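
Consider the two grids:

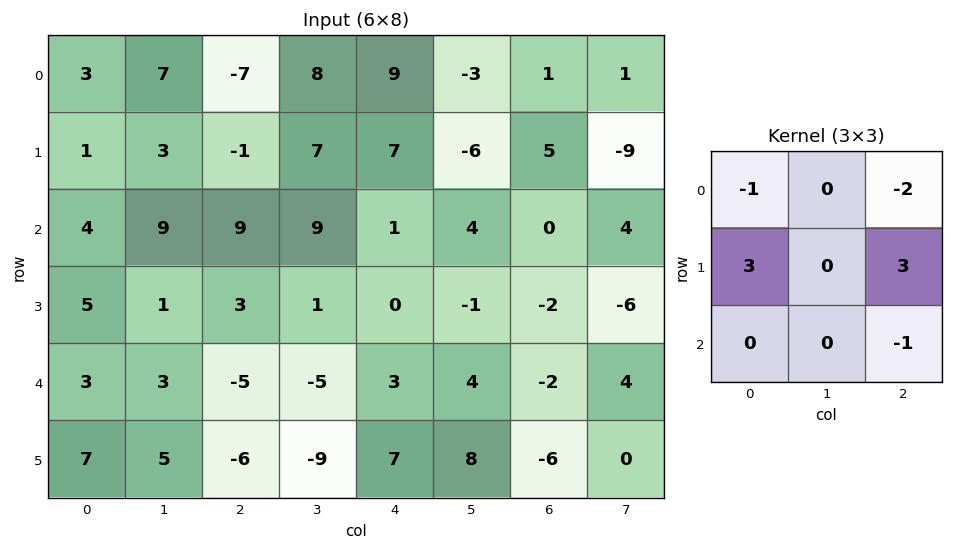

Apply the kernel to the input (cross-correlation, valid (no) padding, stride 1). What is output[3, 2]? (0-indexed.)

The receptive field on the input at this output position is [3 1 0 / -5 -5 3 / -6 -9 7]. Elementwise product with the kernel and sum: 3·-1 + 0·-2 + -5·3 + 3·3 + 7·-1.

-16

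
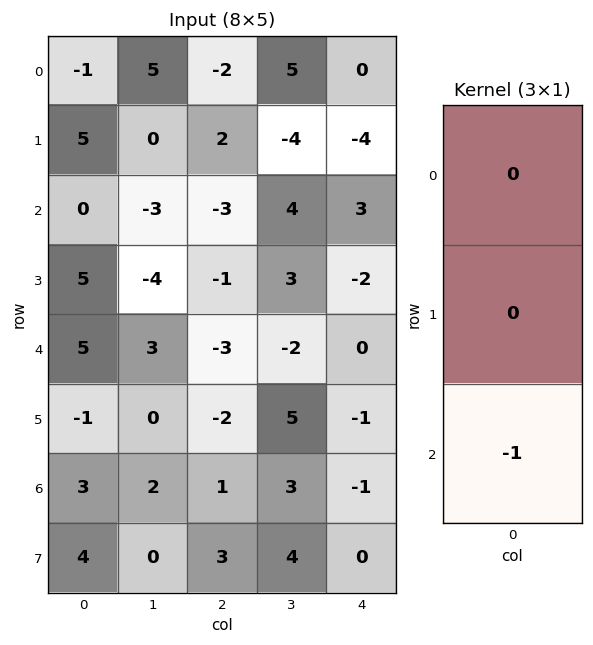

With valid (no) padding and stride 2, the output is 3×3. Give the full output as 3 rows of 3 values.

0 3 -3
-5 3 0
-3 -1 1

Output[0,0]: The receptive field on the input at this output position is [-1 / 5 / 0]. Elementwise product with the kernel and sum: 0·-1.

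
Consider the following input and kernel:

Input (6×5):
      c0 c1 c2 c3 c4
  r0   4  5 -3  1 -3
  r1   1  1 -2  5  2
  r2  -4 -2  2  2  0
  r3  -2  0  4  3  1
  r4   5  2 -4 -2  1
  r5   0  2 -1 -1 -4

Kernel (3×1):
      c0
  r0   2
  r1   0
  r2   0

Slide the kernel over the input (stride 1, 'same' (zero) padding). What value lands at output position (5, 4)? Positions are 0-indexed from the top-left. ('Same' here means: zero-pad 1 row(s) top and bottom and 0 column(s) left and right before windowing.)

2

The receptive field on the zero-padded input at this output position is [1 / -4 / 0]. Elementwise product with the kernel and sum: 1·2.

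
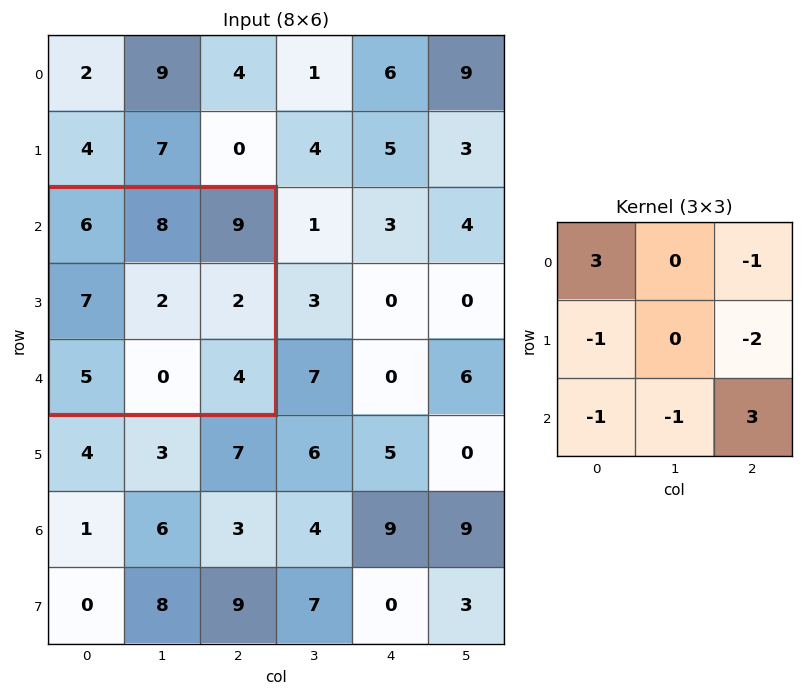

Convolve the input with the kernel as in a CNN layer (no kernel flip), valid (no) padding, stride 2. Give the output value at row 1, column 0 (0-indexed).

The receptive field on the input at this output position is [6 8 9 / 7 2 2 / 5 0 4]. Elementwise product with the kernel and sum: 6·3 + 9·-1 + 7·-1 + 2·-2 + 5·-1 + 0·-1 + 4·3.

5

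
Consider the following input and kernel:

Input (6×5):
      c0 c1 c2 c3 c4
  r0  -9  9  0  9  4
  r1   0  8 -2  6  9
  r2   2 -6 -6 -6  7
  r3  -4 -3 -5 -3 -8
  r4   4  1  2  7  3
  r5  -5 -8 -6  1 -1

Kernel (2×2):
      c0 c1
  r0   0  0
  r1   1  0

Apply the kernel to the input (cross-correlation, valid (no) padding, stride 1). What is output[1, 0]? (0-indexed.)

The receptive field on the input at this output position is [0 8 / 2 -6]. Elementwise product with the kernel and sum: 2·1.

2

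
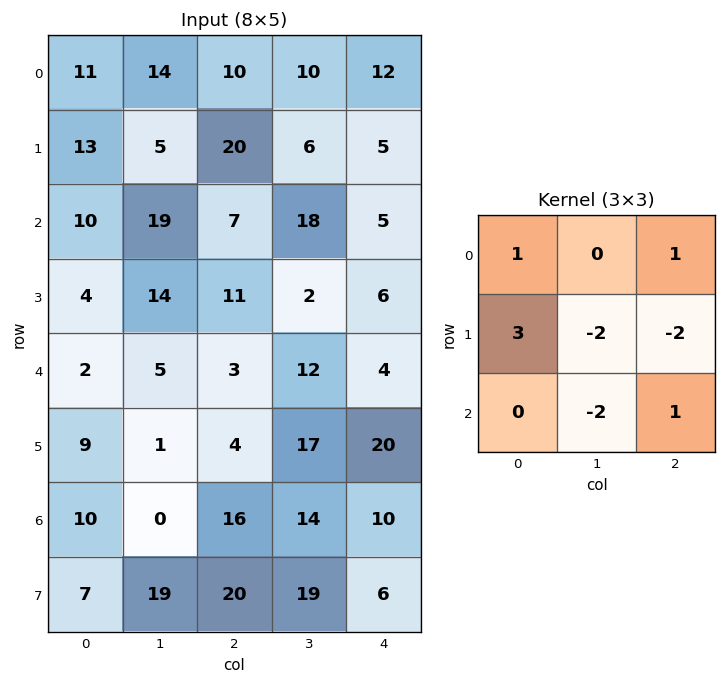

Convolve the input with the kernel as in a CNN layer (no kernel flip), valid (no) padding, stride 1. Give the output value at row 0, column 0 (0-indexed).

The receptive field on the input at this output position is [11 14 10 / 13 5 20 / 10 19 7]. Elementwise product with the kernel and sum: 11·1 + 10·1 + 13·3 + 5·-2 + 20·-2 + 19·-2 + 7·1.

-21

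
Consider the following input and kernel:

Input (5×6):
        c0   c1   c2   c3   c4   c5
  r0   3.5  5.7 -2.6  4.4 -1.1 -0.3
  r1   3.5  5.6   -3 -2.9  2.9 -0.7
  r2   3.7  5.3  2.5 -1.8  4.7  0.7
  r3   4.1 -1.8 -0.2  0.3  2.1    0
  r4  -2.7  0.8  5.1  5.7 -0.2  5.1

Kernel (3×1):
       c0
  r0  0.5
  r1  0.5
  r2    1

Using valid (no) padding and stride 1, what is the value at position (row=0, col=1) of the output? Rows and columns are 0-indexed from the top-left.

10.95

The receptive field on the input at this output position is [5.7 / 5.6 / 5.3]. Elementwise product with the kernel and sum: 5.7·0.5 + 5.6·0.5 + 5.3·1.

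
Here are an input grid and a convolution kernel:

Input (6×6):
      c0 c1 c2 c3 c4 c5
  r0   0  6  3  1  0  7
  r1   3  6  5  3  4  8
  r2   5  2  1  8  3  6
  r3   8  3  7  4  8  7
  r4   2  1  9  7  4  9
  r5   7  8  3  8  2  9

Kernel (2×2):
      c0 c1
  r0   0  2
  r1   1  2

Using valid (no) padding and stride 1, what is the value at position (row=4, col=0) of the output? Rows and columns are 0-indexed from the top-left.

The receptive field on the input at this output position is [2 1 / 7 8]. Elementwise product with the kernel and sum: 1·2 + 7·1 + 8·2.

25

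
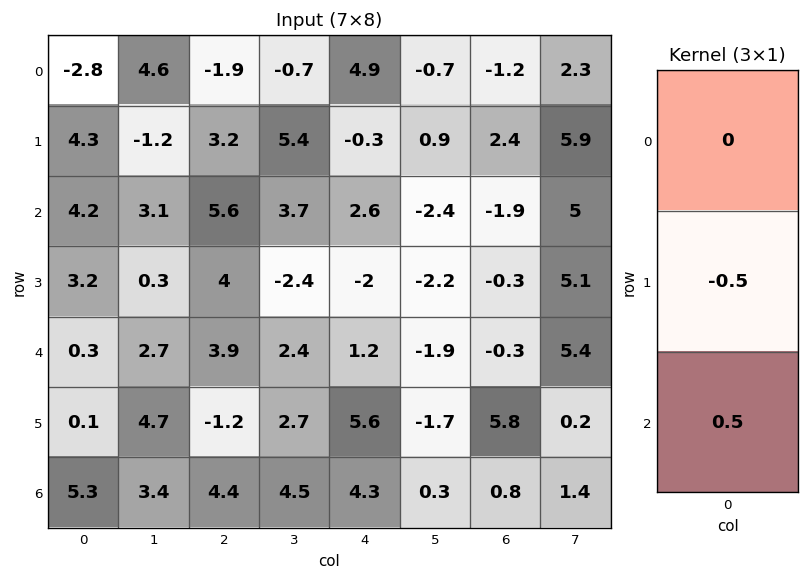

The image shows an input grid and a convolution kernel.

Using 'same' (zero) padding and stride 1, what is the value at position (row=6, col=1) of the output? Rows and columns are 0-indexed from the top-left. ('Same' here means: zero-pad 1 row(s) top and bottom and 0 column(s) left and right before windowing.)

The receptive field on the zero-padded input at this output position is [4.7 / 3.4 / 0]. Elementwise product with the kernel and sum: 3.4·-0.5 + 0·0.5.

-1.7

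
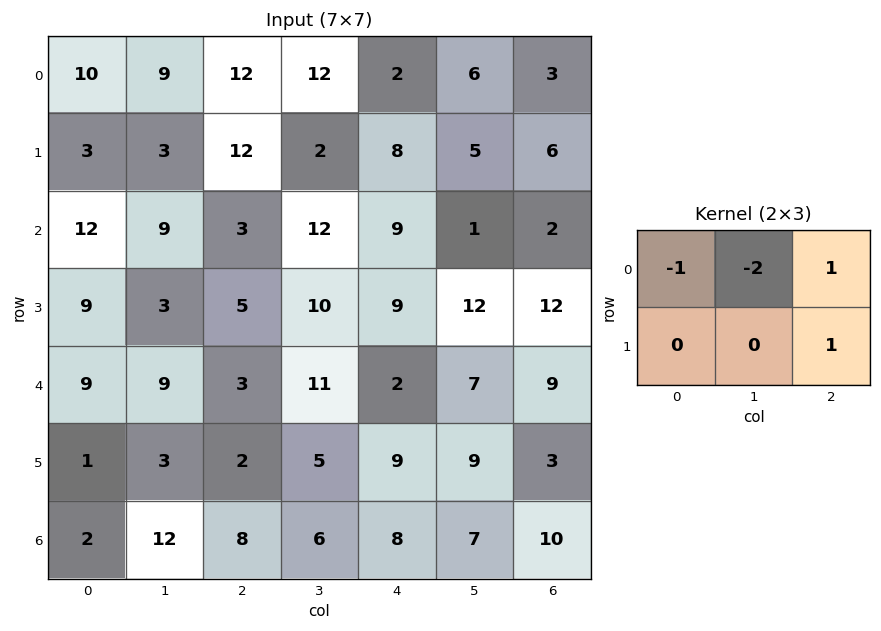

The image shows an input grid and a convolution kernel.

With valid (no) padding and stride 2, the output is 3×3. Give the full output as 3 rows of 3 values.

-4 -26 -5
-22 -9 3
-22 -14 -4

Output[0,0]: The receptive field on the input at this output position is [10 9 12 / 3 3 12]. Elementwise product with the kernel and sum: 10·-1 + 9·-2 + 12·1 + 12·1.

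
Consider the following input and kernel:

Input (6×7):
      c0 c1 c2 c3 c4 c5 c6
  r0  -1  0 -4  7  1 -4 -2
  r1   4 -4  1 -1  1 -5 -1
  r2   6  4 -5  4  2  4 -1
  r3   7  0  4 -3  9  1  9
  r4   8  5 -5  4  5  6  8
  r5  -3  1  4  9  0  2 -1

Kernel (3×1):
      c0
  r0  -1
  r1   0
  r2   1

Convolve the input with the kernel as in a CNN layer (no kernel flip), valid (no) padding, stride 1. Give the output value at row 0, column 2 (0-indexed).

-1

The receptive field on the input at this output position is [-4 / 1 / -5]. Elementwise product with the kernel and sum: -4·-1 + -5·1.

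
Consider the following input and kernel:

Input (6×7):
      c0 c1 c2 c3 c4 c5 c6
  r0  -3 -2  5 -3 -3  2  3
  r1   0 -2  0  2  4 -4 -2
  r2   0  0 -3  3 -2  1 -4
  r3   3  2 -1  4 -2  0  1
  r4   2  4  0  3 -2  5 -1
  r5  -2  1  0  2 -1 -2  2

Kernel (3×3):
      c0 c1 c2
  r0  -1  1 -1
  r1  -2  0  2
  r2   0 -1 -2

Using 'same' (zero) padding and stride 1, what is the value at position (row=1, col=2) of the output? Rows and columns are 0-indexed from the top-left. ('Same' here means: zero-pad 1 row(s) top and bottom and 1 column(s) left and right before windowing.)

The receptive field on the zero-padded input at this output position is [-2 5 -3 / -2 0 2 / 0 -3 3]. Elementwise product with the kernel and sum: -2·-1 + 5·1 + -3·-1 + -2·-2 + 2·2 + -3·-1 + 3·-2.

15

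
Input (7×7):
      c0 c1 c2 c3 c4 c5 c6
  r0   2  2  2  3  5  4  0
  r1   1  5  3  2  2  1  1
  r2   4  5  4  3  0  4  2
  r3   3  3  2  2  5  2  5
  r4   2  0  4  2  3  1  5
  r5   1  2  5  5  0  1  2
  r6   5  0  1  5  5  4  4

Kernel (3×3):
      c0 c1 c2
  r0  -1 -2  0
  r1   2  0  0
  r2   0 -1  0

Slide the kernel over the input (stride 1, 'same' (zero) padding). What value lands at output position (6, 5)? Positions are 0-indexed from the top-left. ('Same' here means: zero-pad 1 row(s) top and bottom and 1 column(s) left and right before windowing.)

8

The receptive field on the zero-padded input at this output position is [0 1 2 / 5 4 4 / 0 0 0]. Elementwise product with the kernel and sum: 0·-1 + 1·-2 + 5·2 + 0·-1.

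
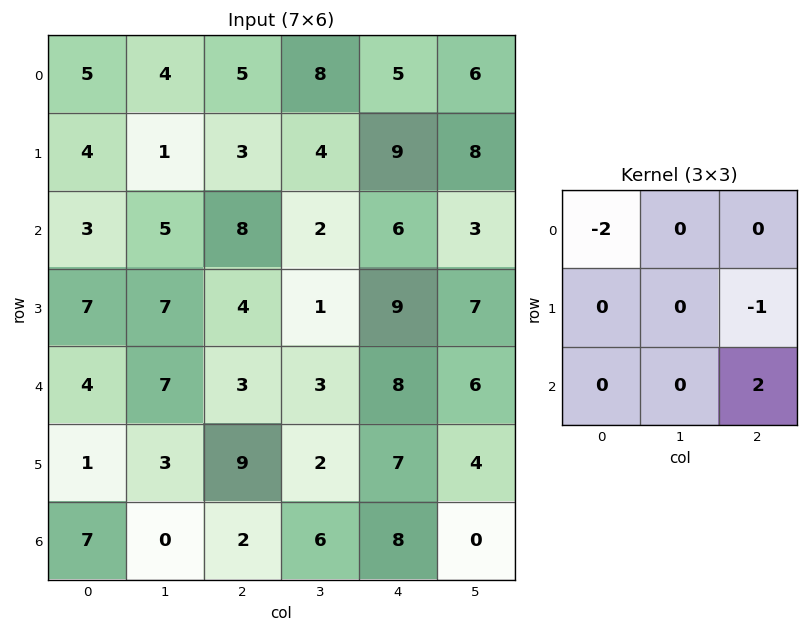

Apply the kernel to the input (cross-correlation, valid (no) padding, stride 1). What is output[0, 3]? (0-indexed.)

-18

The receptive field on the input at this output position is [8 5 6 / 4 9 8 / 2 6 3]. Elementwise product with the kernel and sum: 8·-2 + 8·-1 + 3·2.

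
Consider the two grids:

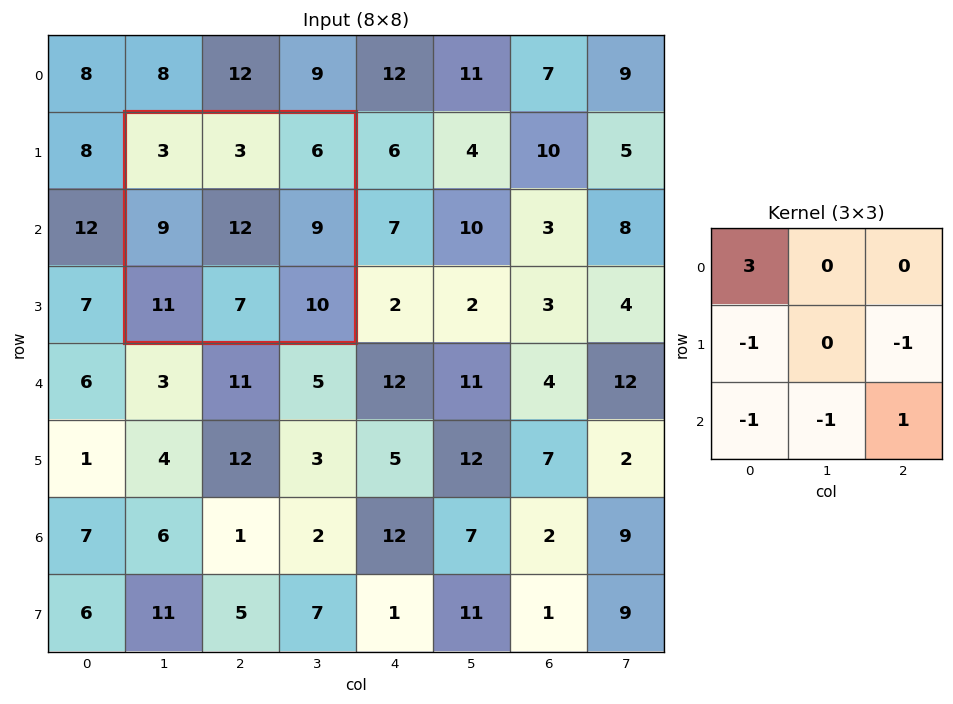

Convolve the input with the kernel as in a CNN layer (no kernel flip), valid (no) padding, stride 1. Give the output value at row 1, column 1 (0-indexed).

-17

The receptive field on the input at this output position is [3 3 6 / 9 12 9 / 11 7 10]. Elementwise product with the kernel and sum: 3·3 + 9·-1 + 9·-1 + 11·-1 + 7·-1 + 10·1.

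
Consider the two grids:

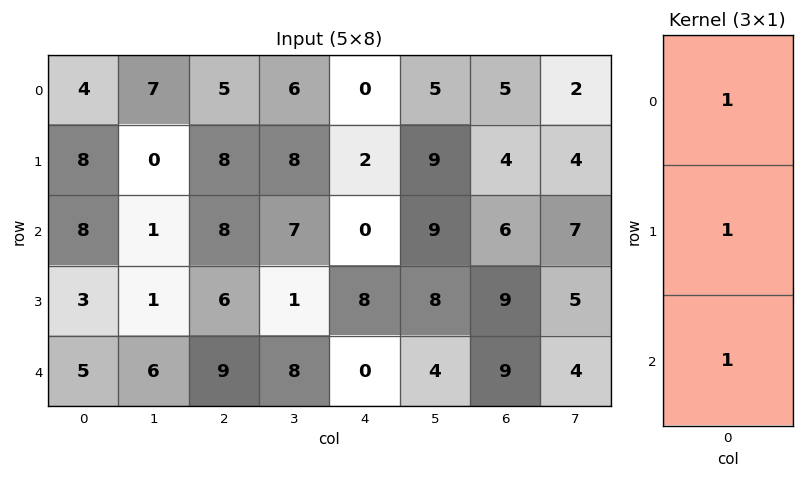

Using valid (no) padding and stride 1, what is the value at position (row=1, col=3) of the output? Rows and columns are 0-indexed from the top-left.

16

The receptive field on the input at this output position is [8 / 7 / 1]. Elementwise product with the kernel and sum: 8·1 + 7·1 + 1·1.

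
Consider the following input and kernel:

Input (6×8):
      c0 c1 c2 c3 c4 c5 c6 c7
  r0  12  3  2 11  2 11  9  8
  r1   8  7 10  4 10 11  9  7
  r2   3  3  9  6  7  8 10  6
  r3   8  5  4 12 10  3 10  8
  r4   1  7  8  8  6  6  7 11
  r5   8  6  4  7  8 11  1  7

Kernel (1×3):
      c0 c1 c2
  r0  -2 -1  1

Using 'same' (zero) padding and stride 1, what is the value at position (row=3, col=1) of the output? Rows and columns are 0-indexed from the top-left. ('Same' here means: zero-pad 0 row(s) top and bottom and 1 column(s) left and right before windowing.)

-17

The receptive field on the zero-padded input at this output position is [8 5 4]. Elementwise product with the kernel and sum: 8·-2 + 5·-1 + 4·1.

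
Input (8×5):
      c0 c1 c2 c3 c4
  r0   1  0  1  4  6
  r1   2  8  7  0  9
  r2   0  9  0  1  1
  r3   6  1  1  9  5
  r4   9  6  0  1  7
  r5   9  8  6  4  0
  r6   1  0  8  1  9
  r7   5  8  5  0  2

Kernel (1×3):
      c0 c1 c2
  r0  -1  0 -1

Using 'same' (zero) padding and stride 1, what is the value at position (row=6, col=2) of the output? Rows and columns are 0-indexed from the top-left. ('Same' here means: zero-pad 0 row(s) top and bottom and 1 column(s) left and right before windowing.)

-1

The receptive field on the zero-padded input at this output position is [0 8 1]. Elementwise product with the kernel and sum: 0·-1 + 1·-1.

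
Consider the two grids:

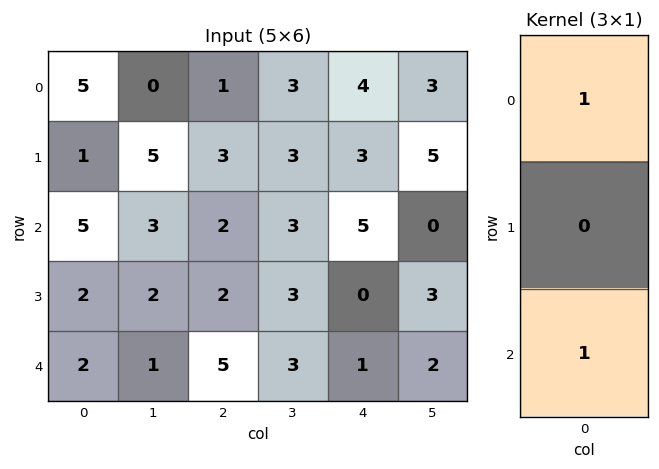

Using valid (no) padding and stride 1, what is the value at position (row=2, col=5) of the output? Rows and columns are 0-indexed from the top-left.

2

The receptive field on the input at this output position is [0 / 3 / 2]. Elementwise product with the kernel and sum: 0·1 + 2·1.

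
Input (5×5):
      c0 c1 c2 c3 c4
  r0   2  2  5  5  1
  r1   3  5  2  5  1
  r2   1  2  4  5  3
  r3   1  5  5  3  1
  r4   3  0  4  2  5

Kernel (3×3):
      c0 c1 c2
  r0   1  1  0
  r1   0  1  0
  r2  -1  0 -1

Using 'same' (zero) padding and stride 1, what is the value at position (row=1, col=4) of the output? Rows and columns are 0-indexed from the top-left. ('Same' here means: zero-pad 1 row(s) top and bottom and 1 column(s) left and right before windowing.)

The receptive field on the zero-padded input at this output position is [5 1 0 / 5 1 0 / 5 3 0]. Elementwise product with the kernel and sum: 5·1 + 1·1 + 1·1 + 5·-1 + 0·-1.

2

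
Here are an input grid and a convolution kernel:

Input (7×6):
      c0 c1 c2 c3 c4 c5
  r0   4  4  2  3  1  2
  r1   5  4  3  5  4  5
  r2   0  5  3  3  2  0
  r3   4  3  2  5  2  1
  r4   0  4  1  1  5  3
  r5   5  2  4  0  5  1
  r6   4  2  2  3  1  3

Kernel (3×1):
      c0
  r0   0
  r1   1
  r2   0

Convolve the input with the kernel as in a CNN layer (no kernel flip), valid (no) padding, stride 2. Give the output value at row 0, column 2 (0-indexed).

4

The receptive field on the input at this output position is [1 / 4 / 2]. Elementwise product with the kernel and sum: 4·1.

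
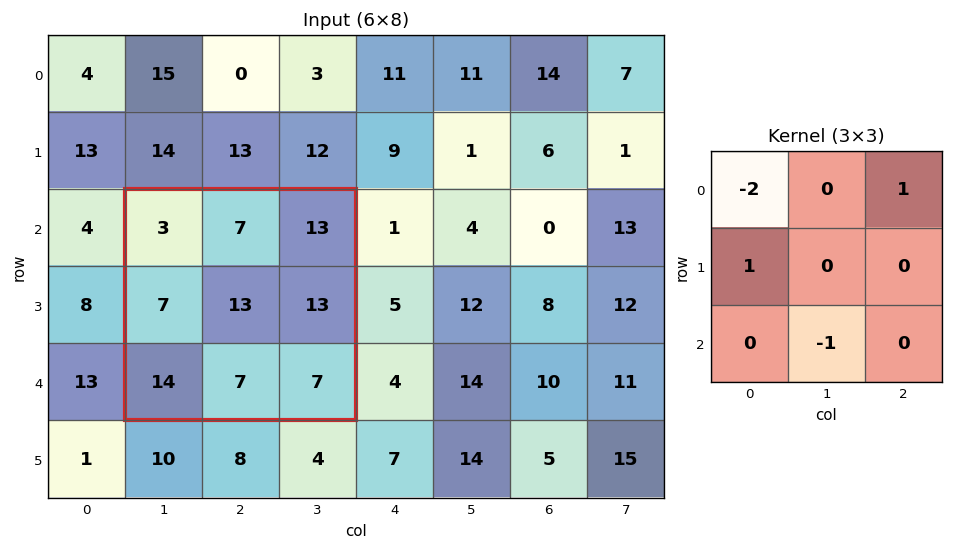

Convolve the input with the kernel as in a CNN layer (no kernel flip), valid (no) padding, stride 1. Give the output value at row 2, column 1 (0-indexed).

7

The receptive field on the input at this output position is [3 7 13 / 7 13 13 / 14 7 7]. Elementwise product with the kernel and sum: 3·-2 + 13·1 + 7·1 + 7·-1.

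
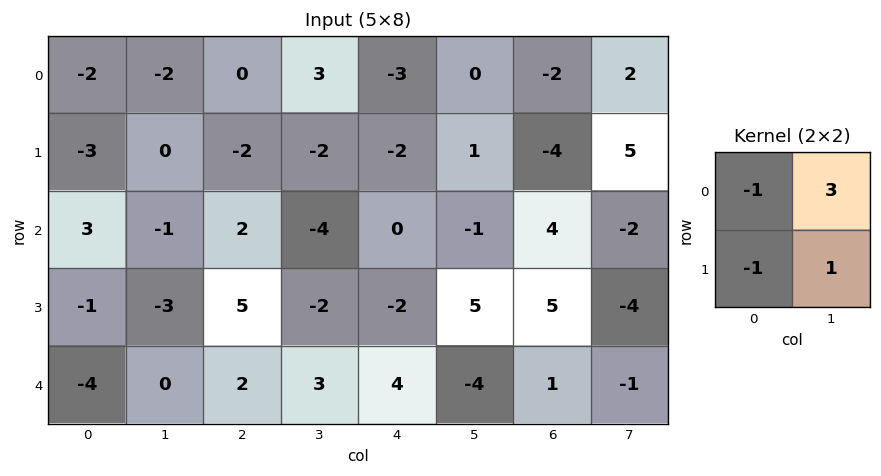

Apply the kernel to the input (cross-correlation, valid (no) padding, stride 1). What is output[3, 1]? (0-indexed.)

20

The receptive field on the input at this output position is [-3 5 / 0 2]. Elementwise product with the kernel and sum: -3·-1 + 5·3 + 0·-1 + 2·1.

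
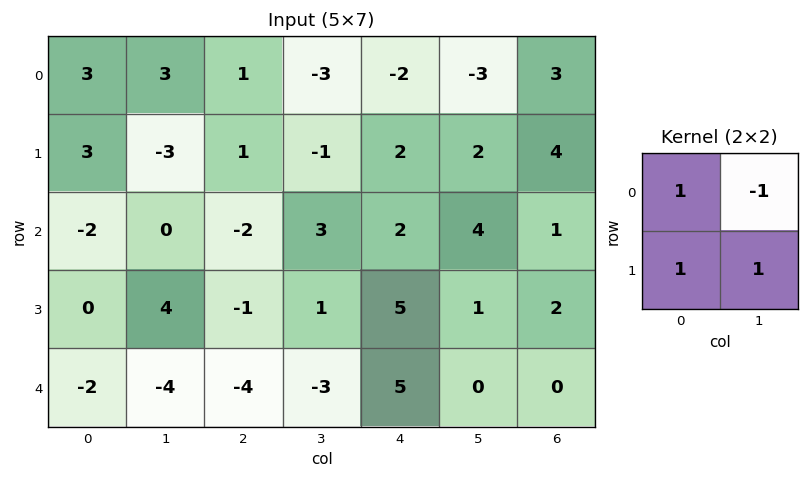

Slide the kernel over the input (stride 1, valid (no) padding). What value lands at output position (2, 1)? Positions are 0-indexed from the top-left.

5

The receptive field on the input at this output position is [0 -2 / 4 -1]. Elementwise product with the kernel and sum: 0·1 + -2·-1 + 4·1 + -1·1.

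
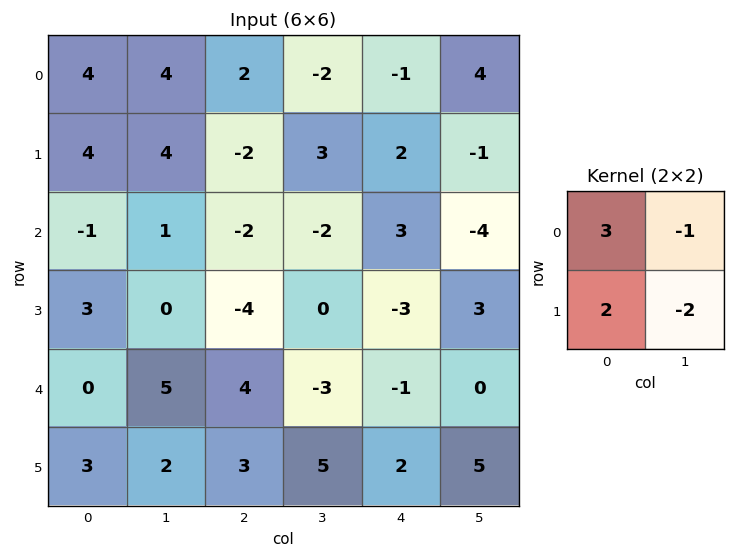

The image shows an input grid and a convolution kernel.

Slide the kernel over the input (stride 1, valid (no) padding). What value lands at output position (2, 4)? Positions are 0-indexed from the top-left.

1

The receptive field on the input at this output position is [3 -4 / -3 3]. Elementwise product with the kernel and sum: 3·3 + -4·-1 + -3·2 + 3·-2.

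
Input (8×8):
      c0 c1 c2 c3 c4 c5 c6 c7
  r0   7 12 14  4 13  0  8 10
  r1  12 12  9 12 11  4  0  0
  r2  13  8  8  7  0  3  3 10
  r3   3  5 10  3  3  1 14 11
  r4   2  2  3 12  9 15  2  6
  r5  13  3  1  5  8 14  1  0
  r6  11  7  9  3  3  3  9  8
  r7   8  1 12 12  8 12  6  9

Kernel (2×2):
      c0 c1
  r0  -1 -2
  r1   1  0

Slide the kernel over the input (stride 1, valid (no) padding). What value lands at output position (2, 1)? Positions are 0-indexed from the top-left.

-19

The receptive field on the input at this output position is [8 8 / 5 10]. Elementwise product with the kernel and sum: 8·-1 + 8·-2 + 5·1.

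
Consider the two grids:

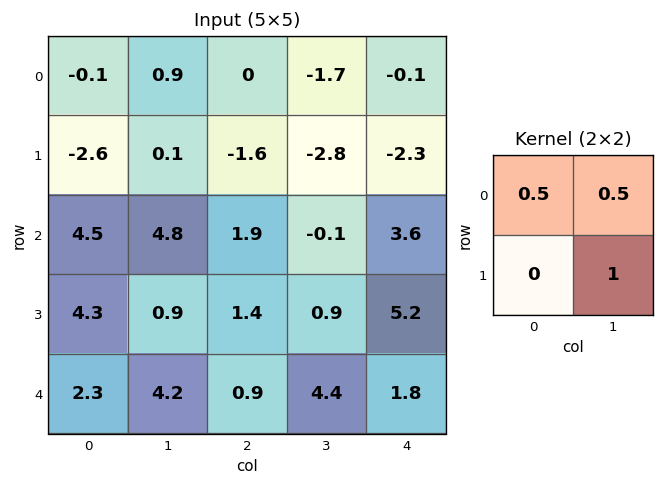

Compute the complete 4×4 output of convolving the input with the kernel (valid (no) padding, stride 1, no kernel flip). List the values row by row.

0.5 -1.15 -3.65 -3.2
3.55 1.15 -2.3 1.05
5.55 4.75 1.8 6.95
6.8 2.05 5.55 4.85

Output[0,0]: The receptive field on the input at this output position is [-0.1 0.9 / -2.6 0.1]. Elementwise product with the kernel and sum: -0.1·0.5 + 0.9·0.5 + 0.1·1.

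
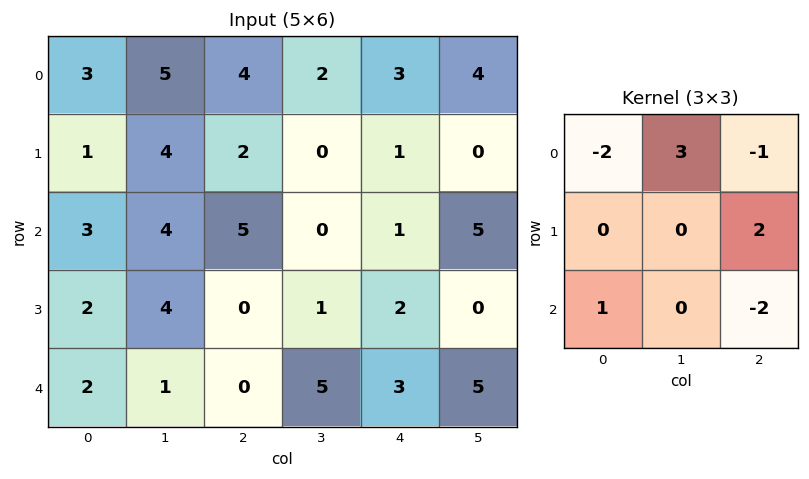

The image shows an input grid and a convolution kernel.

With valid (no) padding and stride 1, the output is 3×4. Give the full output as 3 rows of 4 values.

2 4 0 -9
20 0 -7 14
3 0 -13 -7

Output[0,0]: The receptive field on the input at this output position is [3 5 4 / 1 4 2 / 3 4 5]. Elementwise product with the kernel and sum: 3·-2 + 5·3 + 4·-1 + 2·2 + 3·1 + 5·-2.
Output[0,1]: The receptive field on the input at this output position is [5 4 2 / 4 2 0 / 4 5 0]. Elementwise product with the kernel and sum: 5·-2 + 4·3 + 2·-1 + 0·2 + 4·1 + 0·-2.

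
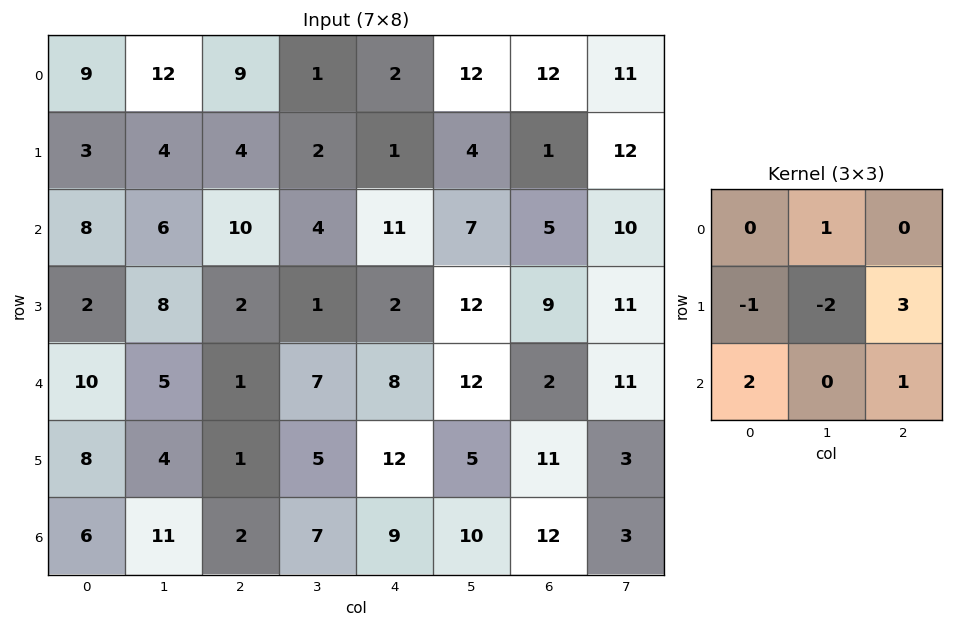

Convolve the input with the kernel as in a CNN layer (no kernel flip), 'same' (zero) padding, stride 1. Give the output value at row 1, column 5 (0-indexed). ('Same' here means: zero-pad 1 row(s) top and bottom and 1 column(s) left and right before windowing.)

33

The receptive field on the zero-padded input at this output position is [2 12 12 / 1 4 1 / 11 7 5]. Elementwise product with the kernel and sum: 12·1 + 1·-1 + 4·-2 + 1·3 + 11·2 + 5·1.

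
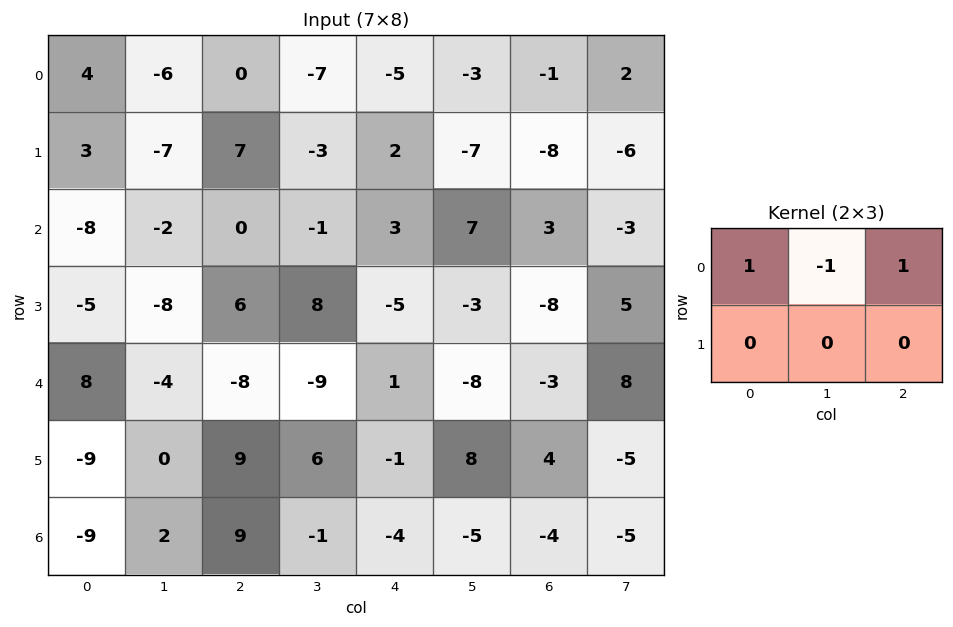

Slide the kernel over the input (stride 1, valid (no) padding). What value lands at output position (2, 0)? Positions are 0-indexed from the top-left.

-6

The receptive field on the input at this output position is [-8 -2 0 / -5 -8 6]. Elementwise product with the kernel and sum: -8·1 + -2·-1 + 0·1.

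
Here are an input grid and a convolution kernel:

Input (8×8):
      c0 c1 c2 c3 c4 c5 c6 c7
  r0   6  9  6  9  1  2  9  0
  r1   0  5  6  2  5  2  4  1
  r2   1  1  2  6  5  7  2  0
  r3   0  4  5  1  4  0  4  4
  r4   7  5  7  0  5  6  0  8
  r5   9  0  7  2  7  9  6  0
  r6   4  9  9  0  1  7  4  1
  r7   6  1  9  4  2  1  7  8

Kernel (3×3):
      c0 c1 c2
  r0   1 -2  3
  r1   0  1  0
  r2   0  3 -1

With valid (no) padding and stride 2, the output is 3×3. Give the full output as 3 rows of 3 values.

12 6 45
17 1 15
36 23 19

Output[0,0]: The receptive field on the input at this output position is [6 9 6 / 0 5 6 / 1 1 2]. Elementwise product with the kernel and sum: 6·1 + 9·-2 + 6·3 + 5·1 + 1·3 + 2·-1.
Output[0,1]: The receptive field on the input at this output position is [6 9 1 / 6 2 5 / 2 6 5]. Elementwise product with the kernel and sum: 6·1 + 9·-2 + 1·3 + 2·1 + 6·3 + 5·-1.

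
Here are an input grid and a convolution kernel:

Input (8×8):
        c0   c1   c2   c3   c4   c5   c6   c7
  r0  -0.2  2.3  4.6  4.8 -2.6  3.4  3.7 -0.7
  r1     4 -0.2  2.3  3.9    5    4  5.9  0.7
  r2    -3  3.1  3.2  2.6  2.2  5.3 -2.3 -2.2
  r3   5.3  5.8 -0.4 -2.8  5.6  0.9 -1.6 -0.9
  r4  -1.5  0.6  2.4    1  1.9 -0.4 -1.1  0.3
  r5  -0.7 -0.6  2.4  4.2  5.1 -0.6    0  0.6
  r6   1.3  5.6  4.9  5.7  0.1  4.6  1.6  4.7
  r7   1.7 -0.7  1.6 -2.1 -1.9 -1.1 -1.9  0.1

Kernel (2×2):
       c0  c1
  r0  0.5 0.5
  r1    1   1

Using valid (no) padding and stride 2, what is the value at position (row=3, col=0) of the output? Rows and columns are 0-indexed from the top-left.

The receptive field on the input at this output position is [1.3 5.6 / 1.7 -0.7]. Elementwise product with the kernel and sum: 1.3·0.5 + 5.6·0.5 + 1.7·1 + -0.7·1.

4.45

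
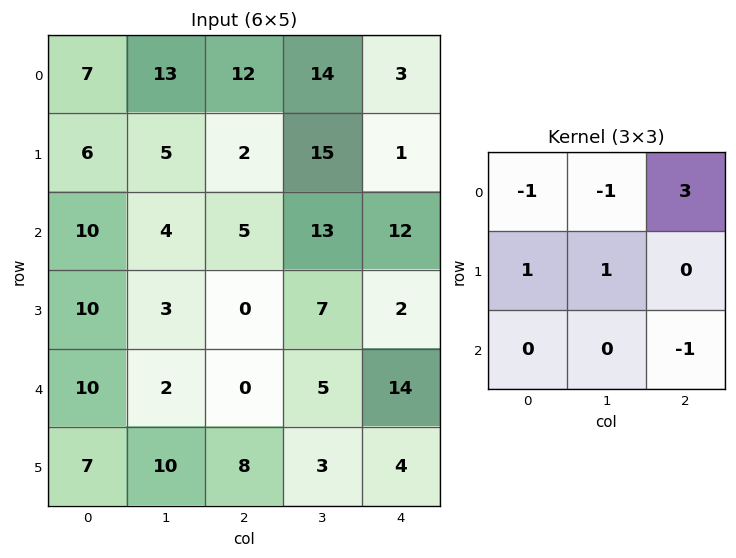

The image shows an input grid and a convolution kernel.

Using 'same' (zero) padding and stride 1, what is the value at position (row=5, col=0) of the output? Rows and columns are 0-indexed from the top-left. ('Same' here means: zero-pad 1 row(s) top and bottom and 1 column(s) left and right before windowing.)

The receptive field on the zero-padded input at this output position is [0 10 2 / 0 7 10 / 0 0 0]. Elementwise product with the kernel and sum: 0·-1 + 10·-1 + 2·3 + 0·1 + 7·1 + 0·-1.

3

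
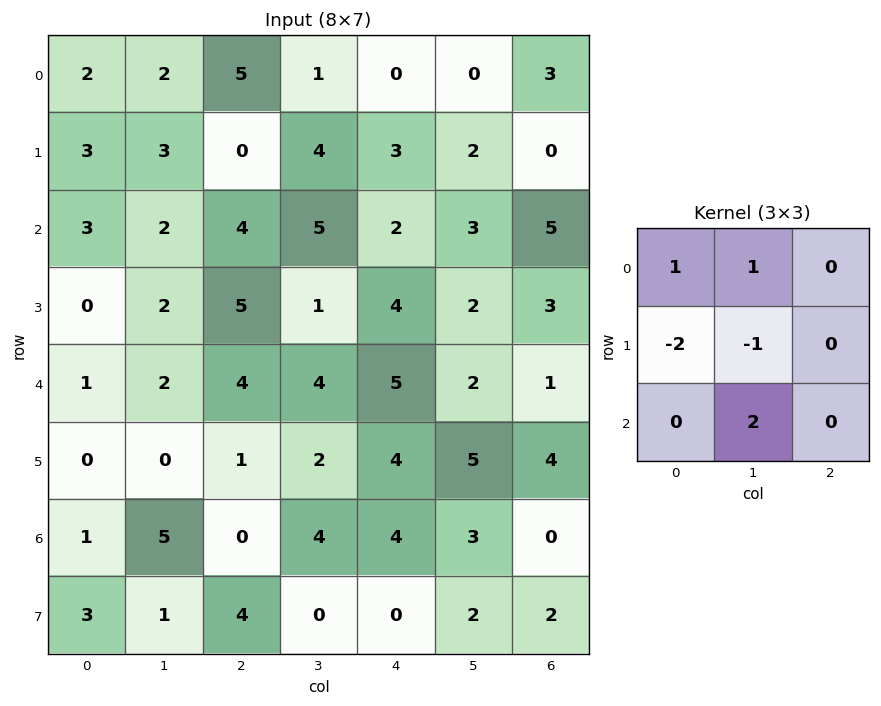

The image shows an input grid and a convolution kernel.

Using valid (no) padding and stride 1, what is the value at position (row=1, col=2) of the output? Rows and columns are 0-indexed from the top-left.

-7

The receptive field on the input at this output position is [0 4 3 / 4 5 2 / 5 1 4]. Elementwise product with the kernel and sum: 0·1 + 4·1 + 4·-2 + 5·-1 + 1·2.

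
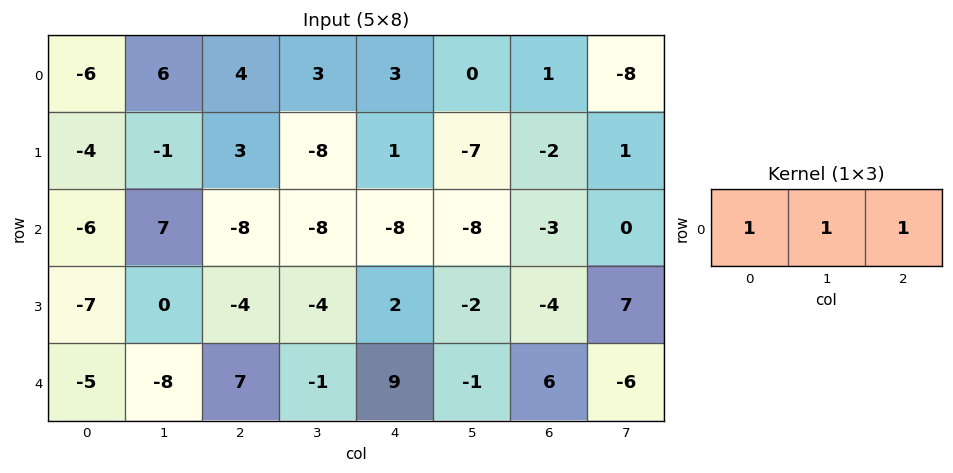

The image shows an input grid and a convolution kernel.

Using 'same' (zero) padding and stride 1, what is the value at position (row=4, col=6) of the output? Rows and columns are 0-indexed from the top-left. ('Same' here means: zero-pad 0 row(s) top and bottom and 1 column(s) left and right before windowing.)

-1

The receptive field on the zero-padded input at this output position is [-1 6 -6]. Elementwise product with the kernel and sum: -1·1 + 6·1 + -6·1.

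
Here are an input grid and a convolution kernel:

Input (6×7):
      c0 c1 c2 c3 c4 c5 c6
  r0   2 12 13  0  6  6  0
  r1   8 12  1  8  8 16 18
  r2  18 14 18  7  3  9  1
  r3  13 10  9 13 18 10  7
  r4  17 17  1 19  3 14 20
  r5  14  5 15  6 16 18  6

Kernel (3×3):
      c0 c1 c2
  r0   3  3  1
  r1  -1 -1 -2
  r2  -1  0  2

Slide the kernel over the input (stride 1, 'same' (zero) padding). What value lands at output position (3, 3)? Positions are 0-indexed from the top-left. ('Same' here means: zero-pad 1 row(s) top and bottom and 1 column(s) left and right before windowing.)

25

The receptive field on the zero-padded input at this output position is [18 7 3 / 9 13 18 / 1 19 3]. Elementwise product with the kernel and sum: 18·3 + 7·3 + 3·1 + 9·-1 + 13·-1 + 18·-2 + 1·-1 + 3·2.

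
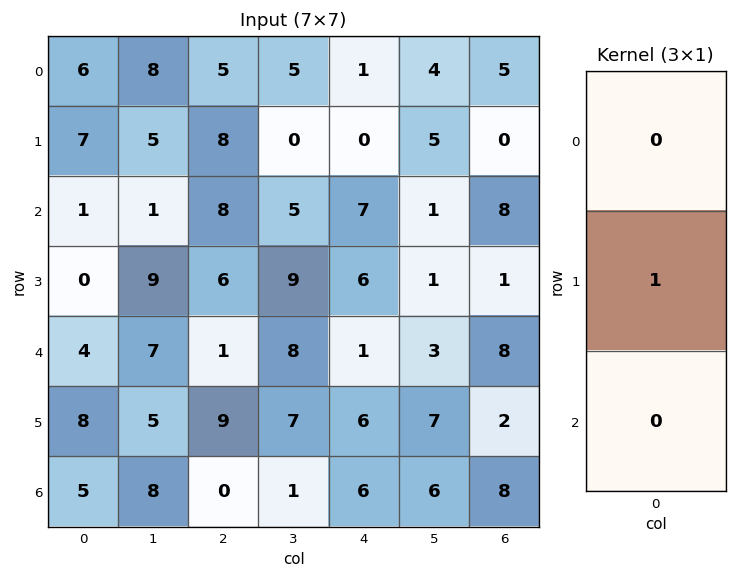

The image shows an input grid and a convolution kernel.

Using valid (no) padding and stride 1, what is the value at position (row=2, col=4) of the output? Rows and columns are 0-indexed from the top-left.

6

The receptive field on the input at this output position is [7 / 6 / 1]. Elementwise product with the kernel and sum: 6·1.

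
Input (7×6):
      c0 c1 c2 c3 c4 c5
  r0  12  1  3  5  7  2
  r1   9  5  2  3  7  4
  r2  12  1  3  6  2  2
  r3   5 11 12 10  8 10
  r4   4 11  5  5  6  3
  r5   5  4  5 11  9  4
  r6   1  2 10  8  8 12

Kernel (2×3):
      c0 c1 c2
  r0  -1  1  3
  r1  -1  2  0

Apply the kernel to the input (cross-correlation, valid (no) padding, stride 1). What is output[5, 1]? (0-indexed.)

52

The receptive field on the input at this output position is [4 5 11 / 2 10 8]. Elementwise product with the kernel and sum: 4·-1 + 5·1 + 11·3 + 2·-1 + 10·2.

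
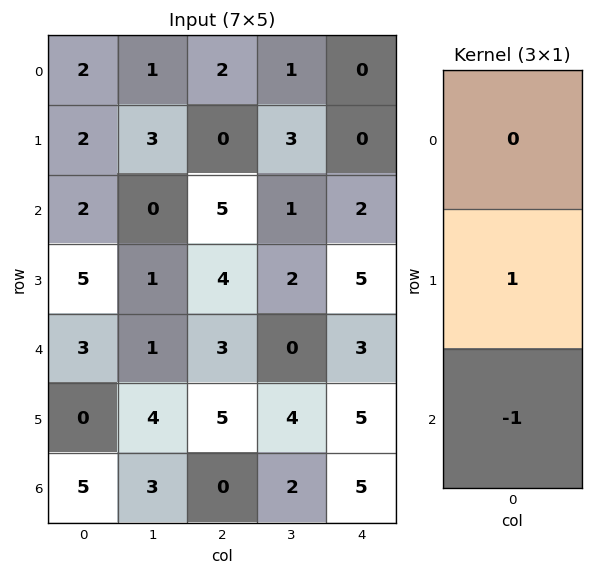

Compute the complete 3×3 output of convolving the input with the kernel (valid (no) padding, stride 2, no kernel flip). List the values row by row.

0 -5 -2
2 1 2
-5 5 0

Output[0,0]: The receptive field on the input at this output position is [2 / 2 / 2]. Elementwise product with the kernel and sum: 2·1 + 2·-1.
Output[0,1]: The receptive field on the input at this output position is [2 / 0 / 5]. Elementwise product with the kernel and sum: 0·1 + 5·-1.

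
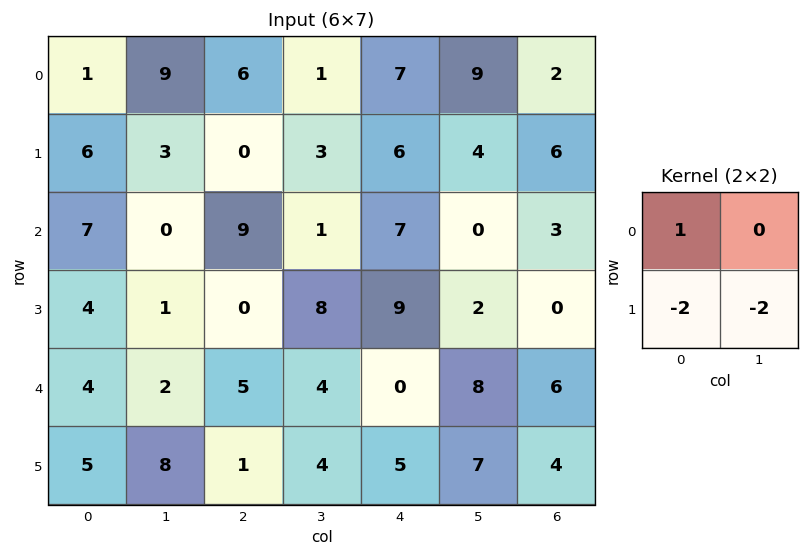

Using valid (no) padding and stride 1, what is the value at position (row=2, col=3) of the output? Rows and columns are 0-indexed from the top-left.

The receptive field on the input at this output position is [1 7 / 8 9]. Elementwise product with the kernel and sum: 1·1 + 8·-2 + 9·-2.

-33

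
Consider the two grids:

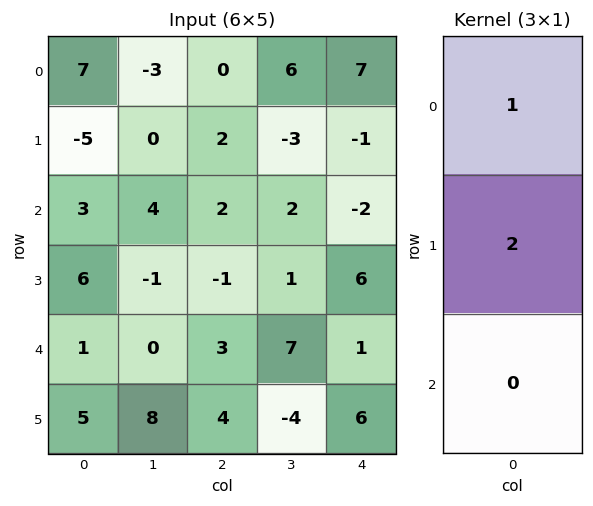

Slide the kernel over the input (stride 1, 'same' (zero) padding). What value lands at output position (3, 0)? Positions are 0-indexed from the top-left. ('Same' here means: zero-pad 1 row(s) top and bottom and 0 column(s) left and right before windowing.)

15

The receptive field on the zero-padded input at this output position is [3 / 6 / 1]. Elementwise product with the kernel and sum: 3·1 + 6·2.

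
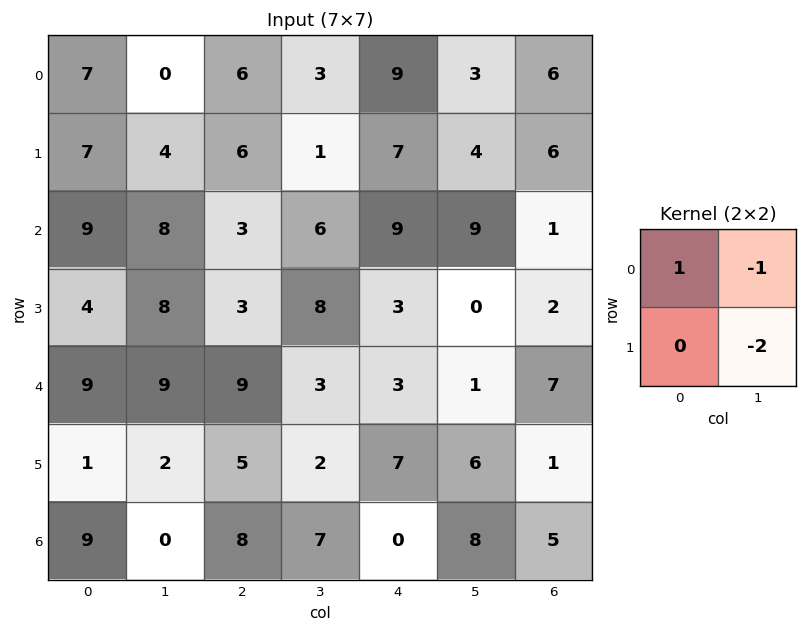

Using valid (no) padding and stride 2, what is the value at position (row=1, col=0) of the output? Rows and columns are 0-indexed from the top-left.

-15

The receptive field on the input at this output position is [9 8 / 4 8]. Elementwise product with the kernel and sum: 9·1 + 8·-1 + 8·-2.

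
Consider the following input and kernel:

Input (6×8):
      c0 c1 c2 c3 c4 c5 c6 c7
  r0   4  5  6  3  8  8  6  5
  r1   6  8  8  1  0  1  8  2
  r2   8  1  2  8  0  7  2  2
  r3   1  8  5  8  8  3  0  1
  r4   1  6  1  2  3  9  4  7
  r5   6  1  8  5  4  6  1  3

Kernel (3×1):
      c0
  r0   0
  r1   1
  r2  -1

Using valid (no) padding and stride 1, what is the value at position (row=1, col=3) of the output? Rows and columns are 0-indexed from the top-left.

0

The receptive field on the input at this output position is [1 / 8 / 8]. Elementwise product with the kernel and sum: 8·1 + 8·-1.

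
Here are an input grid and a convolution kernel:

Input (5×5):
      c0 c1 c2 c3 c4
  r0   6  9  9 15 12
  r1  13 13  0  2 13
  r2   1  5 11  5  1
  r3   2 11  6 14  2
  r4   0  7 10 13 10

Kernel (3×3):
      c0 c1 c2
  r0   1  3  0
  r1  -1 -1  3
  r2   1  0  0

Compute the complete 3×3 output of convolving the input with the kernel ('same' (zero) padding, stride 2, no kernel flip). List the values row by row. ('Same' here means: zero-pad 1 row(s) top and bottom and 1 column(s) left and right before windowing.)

Output[0,0]: The receptive field on the zero-padded input at this output position is [0 0 0 / 0 6 9 / 0 13 13]. Elementwise product with the kernel and sum: 0·1 + 0·3 + 0·-1 + 6·-1 + 9·3 + 0·1.

21 40 -25
53 23 49
27 51 -3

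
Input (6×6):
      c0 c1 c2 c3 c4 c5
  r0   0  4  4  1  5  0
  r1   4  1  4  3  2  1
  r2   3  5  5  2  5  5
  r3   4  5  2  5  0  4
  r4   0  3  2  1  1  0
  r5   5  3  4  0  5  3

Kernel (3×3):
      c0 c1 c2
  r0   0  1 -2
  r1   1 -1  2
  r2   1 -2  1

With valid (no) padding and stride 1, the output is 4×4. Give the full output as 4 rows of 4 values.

5 2 2 5
-3 8 4 16
-6 14 -10 7
5 -10 17 -15

Output[0,0]: The receptive field on the input at this output position is [0 4 4 / 4 1 4 / 3 5 5]. Elementwise product with the kernel and sum: 4·1 + 4·-2 + 4·1 + 1·-1 + 4·2 + 3·1 + 5·-2 + 5·1.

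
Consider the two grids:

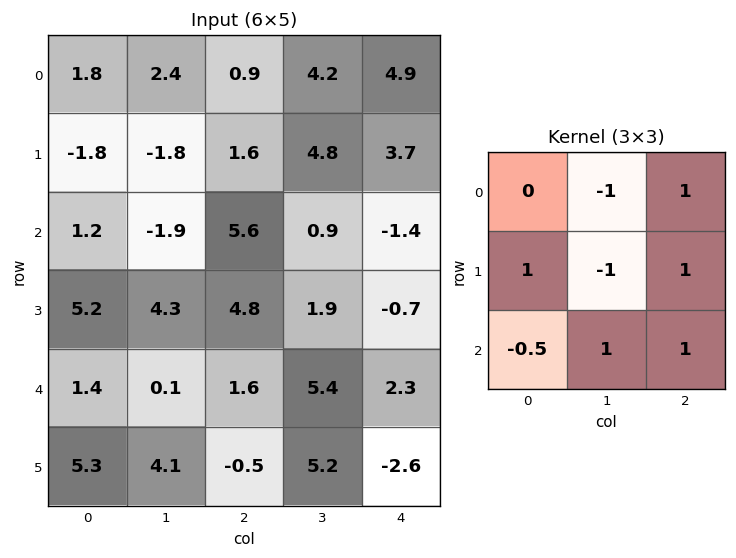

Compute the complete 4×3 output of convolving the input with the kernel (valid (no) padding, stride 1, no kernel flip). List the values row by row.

3.2 12.15 -2.1
18.6 1.15 1
14.2 3.65 6.8
4.35 3.65 -1.25

Output[0,0]: The receptive field on the input at this output position is [1.8 2.4 0.9 / -1.8 -1.8 1.6 / 1.2 -1.9 5.6]. Elementwise product with the kernel and sum: 2.4·-1 + 0.9·1 + -1.8·1 + -1.8·-1 + 1.6·1 + 1.2·-0.5 + -1.9·1 + 5.6·1.
Output[0,1]: The receptive field on the input at this output position is [2.4 0.9 4.2 / -1.8 1.6 4.8 / -1.9 5.6 0.9]. Elementwise product with the kernel and sum: 0.9·-1 + 4.2·1 + -1.8·1 + 1.6·-1 + 4.8·1 + -1.9·-0.5 + 5.6·1 + 0.9·1.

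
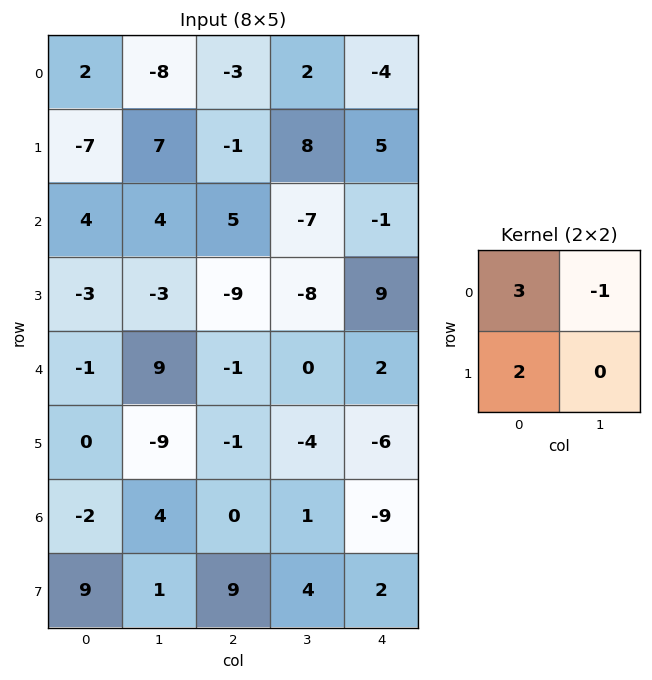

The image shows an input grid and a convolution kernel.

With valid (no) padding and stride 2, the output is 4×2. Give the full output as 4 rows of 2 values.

Output[0,0]: The receptive field on the input at this output position is [2 -8 / -7 7]. Elementwise product with the kernel and sum: 2·3 + -8·-1 + -7·2.

0 -13
2 4
-12 -5
8 17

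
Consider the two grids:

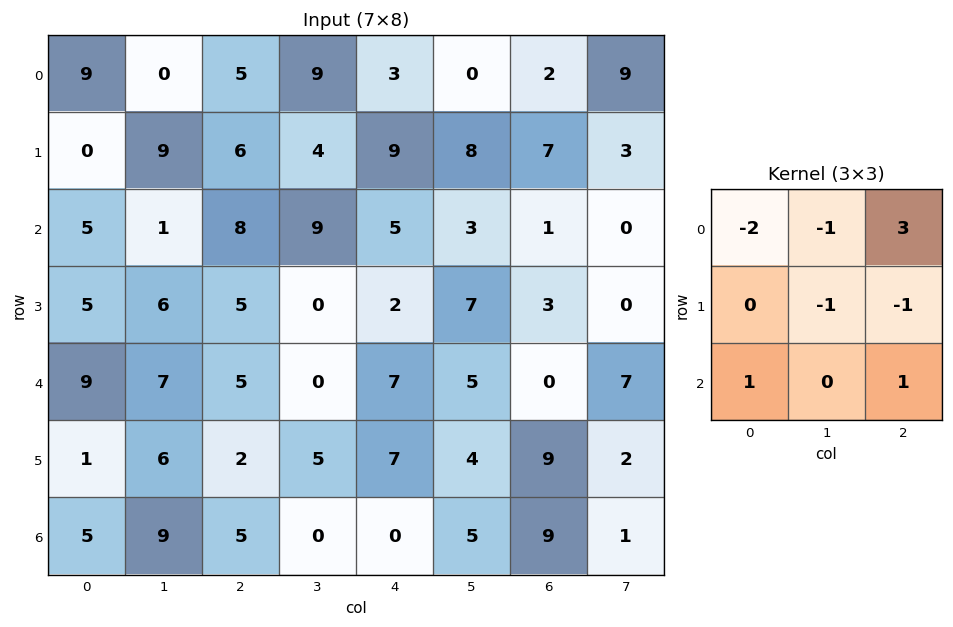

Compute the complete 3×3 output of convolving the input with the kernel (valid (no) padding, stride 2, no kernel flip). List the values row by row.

-5 -10 -9
16 0 -13
-8 4 -23

Output[0,0]: The receptive field on the input at this output position is [9 0 5 / 0 9 6 / 5 1 8]. Elementwise product with the kernel and sum: 9·-2 + 0·-1 + 5·3 + 9·-1 + 6·-1 + 5·1 + 8·1.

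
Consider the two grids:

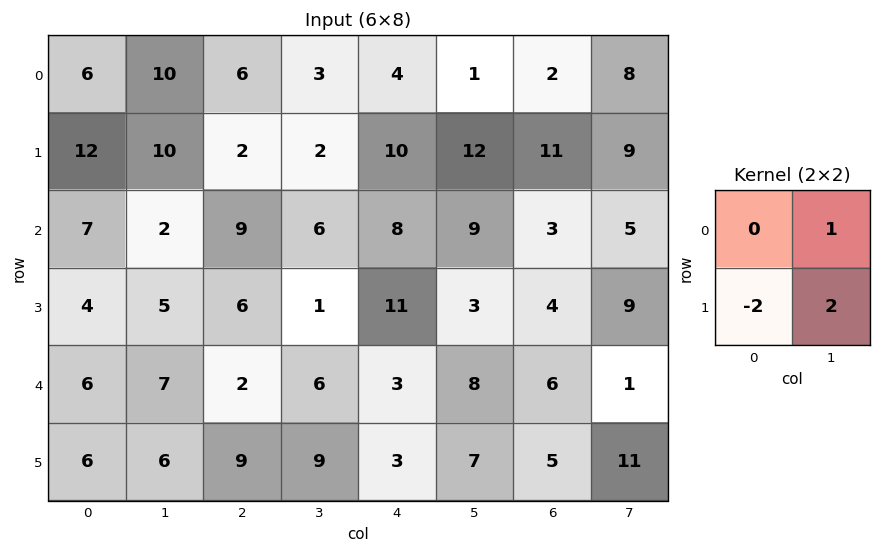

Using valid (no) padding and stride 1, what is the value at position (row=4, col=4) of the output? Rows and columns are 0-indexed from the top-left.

The receptive field on the input at this output position is [3 8 / 3 7]. Elementwise product with the kernel and sum: 8·1 + 3·-2 + 7·2.

16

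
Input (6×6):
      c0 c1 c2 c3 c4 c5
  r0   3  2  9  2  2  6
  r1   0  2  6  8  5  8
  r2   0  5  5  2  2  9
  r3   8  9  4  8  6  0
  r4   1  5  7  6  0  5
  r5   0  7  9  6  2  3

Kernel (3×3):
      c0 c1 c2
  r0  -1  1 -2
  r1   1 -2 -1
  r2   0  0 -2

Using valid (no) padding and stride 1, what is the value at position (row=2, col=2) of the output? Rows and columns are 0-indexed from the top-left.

-25

The receptive field on the input at this output position is [5 2 2 / 4 8 6 / 7 6 0]. Elementwise product with the kernel and sum: 5·-1 + 2·1 + 2·-2 + 4·1 + 8·-2 + 6·-1 + 0·-2.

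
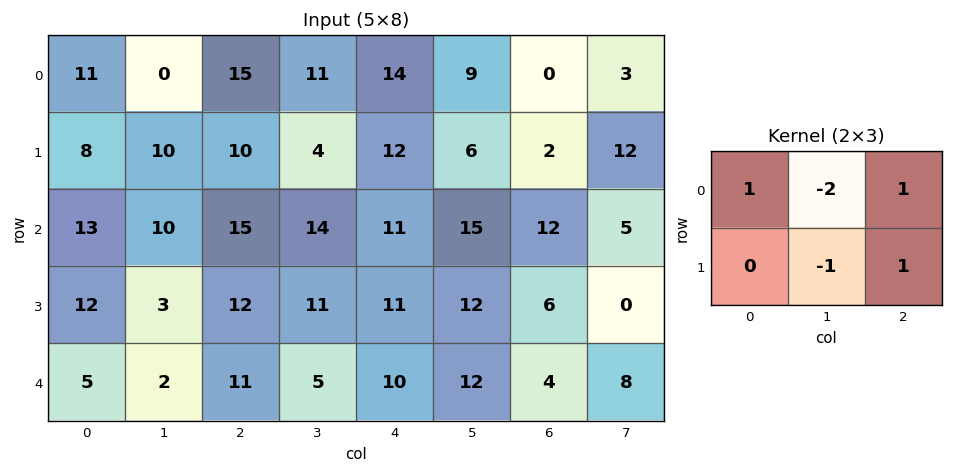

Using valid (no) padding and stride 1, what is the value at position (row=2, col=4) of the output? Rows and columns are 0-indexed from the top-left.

-13

The receptive field on the input at this output position is [11 15 12 / 11 12 6]. Elementwise product with the kernel and sum: 11·1 + 15·-2 + 12·1 + 12·-1 + 6·1.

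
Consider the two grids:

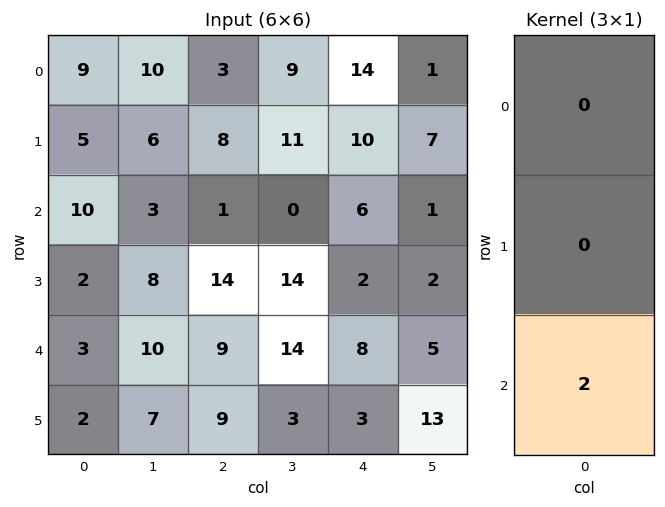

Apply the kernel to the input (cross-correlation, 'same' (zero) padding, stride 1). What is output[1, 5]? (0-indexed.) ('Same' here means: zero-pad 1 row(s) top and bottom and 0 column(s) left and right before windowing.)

2

The receptive field on the zero-padded input at this output position is [1 / 7 / 1]. Elementwise product with the kernel and sum: 1·2.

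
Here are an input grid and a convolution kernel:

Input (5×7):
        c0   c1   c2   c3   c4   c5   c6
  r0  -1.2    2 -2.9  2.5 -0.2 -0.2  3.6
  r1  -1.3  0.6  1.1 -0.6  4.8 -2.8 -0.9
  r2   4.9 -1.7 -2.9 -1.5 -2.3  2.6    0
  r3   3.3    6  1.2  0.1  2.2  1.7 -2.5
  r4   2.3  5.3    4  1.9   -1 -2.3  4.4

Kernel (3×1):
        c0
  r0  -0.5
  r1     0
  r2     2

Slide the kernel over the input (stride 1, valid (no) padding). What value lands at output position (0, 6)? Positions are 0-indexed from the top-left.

The receptive field on the input at this output position is [3.6 / -0.9 / 0]. Elementwise product with the kernel and sum: 3.6·-0.5 + 0·2.

-1.8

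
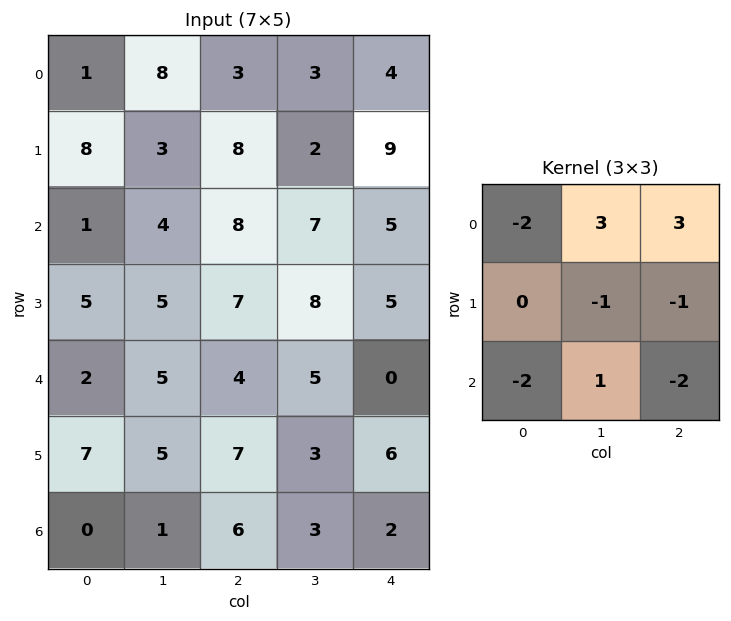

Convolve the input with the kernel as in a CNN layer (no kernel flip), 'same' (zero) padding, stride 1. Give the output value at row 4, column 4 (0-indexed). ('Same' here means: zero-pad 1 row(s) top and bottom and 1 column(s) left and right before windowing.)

-1

The receptive field on the zero-padded input at this output position is [8 5 0 / 5 0 0 / 3 6 0]. Elementwise product with the kernel and sum: 8·-2 + 5·3 + 0·3 + 0·-1 + 0·-1 + 3·-2 + 6·1 + 0·-2.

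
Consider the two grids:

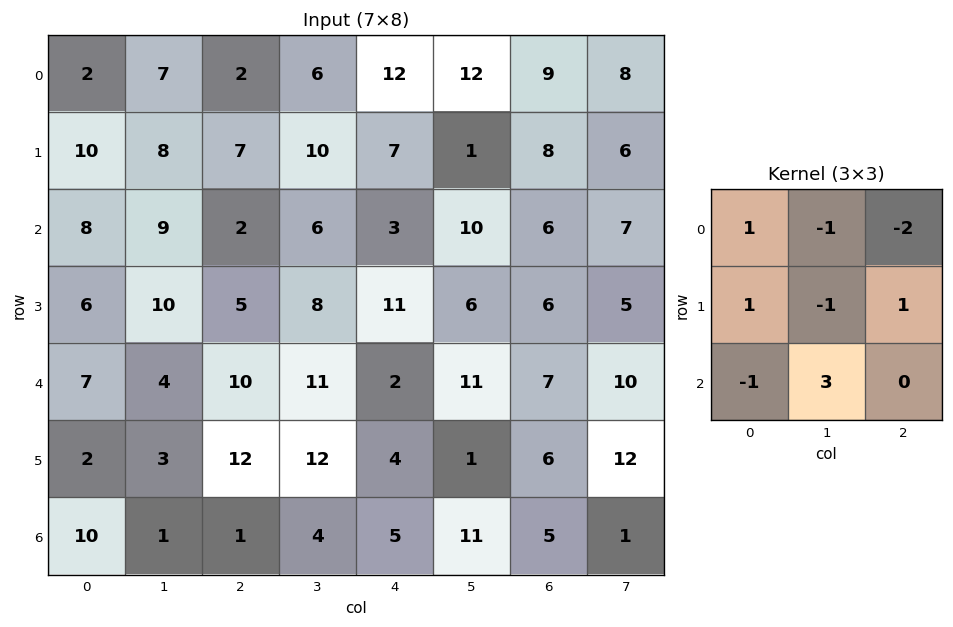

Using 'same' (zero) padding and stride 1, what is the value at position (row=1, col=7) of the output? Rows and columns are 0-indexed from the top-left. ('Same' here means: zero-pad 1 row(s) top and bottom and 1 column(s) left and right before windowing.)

18

The receptive field on the zero-padded input at this output position is [9 8 0 / 8 6 0 / 6 7 0]. Elementwise product with the kernel and sum: 9·1 + 8·-1 + 0·-2 + 8·1 + 6·-1 + 0·1 + 6·-1 + 7·3.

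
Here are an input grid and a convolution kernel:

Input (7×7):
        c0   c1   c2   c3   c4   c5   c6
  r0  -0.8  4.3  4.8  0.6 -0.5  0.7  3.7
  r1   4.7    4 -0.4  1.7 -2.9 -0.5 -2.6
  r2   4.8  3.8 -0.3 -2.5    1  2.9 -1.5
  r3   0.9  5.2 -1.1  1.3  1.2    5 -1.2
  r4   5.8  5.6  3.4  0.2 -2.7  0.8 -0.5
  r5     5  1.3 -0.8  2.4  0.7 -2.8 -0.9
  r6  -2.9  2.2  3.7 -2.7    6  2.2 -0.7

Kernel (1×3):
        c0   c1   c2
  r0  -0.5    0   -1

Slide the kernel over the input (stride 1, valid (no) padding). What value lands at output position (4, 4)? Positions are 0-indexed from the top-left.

1.85

The receptive field on the input at this output position is [-2.7 0.8 -0.5]. Elementwise product with the kernel and sum: -2.7·-0.5 + -0.5·-1.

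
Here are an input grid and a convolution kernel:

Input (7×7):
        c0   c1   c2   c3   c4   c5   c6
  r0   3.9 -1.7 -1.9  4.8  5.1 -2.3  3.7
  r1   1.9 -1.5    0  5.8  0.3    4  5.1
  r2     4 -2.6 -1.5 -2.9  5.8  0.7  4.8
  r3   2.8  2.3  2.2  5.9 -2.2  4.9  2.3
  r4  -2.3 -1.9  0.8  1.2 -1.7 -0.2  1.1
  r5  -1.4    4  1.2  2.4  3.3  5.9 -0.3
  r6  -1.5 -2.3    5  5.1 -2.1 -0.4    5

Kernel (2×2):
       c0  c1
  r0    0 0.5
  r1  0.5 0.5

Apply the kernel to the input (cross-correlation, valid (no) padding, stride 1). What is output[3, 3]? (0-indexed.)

-1.35

The receptive field on the input at this output position is [5.9 -2.2 / 1.2 -1.7]. Elementwise product with the kernel and sum: -2.2·0.5 + 1.2·0.5 + -1.7·0.5.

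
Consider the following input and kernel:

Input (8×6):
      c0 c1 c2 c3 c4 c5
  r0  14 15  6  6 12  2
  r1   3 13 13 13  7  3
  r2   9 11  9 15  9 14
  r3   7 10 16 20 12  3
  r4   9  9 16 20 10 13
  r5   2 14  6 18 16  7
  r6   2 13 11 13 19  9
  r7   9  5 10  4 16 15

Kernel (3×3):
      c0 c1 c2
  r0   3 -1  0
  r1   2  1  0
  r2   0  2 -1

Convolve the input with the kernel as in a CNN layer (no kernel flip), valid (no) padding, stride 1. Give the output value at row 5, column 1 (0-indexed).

89

The receptive field on the input at this output position is [14 6 18 / 13 11 13 / 5 10 4]. Elementwise product with the kernel and sum: 14·3 + 6·-1 + 13·2 + 11·1 + 10·2 + 4·-1.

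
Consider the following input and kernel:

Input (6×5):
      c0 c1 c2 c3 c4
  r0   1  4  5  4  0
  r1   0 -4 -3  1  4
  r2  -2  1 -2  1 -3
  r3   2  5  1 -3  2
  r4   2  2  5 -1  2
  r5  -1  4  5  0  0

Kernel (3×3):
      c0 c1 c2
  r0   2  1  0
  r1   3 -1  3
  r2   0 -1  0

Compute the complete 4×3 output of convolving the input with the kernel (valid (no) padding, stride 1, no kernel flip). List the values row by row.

Output[0,0]: The receptive field on the input at this output position is [1 4 5 / 0 -4 -3 / -2 1 -2]. Elementwise product with the kernel and sum: 1·2 + 4·1 + 0·3 + -4·-1 + -3·3 + 1·-1.

0 9 15
-22 -4 -18
-1 0 10
24 4 21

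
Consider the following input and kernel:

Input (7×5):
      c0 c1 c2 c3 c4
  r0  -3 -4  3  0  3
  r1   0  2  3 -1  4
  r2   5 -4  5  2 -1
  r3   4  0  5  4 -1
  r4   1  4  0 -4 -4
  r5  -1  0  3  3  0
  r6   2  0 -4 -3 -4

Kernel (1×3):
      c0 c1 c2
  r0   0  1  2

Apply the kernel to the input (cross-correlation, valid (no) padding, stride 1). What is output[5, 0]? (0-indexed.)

The receptive field on the input at this output position is [-1 0 3]. Elementwise product with the kernel and sum: 0·1 + 3·2.

6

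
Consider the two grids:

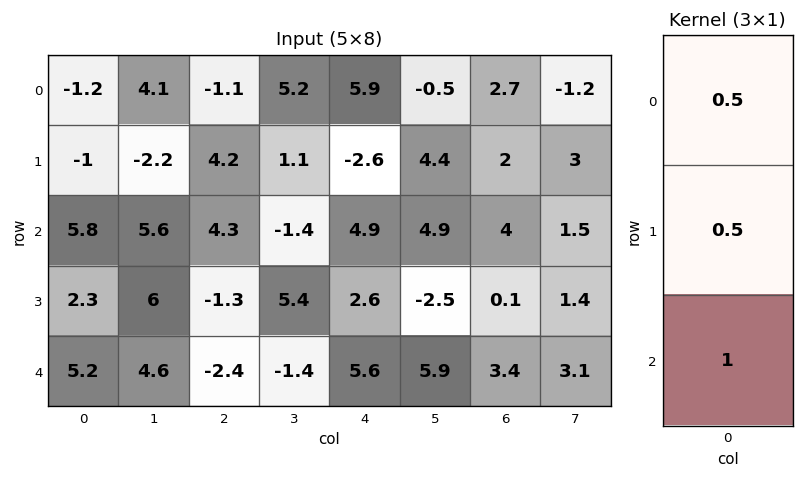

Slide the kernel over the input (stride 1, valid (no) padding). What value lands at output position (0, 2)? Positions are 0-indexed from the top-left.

5.85

The receptive field on the input at this output position is [-1.1 / 4.2 / 4.3]. Elementwise product with the kernel and sum: -1.1·0.5 + 4.2·0.5 + 4.3·1.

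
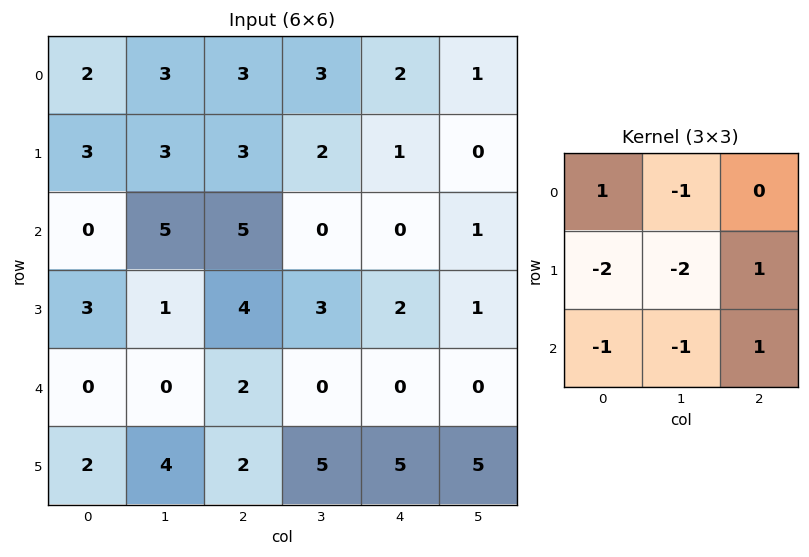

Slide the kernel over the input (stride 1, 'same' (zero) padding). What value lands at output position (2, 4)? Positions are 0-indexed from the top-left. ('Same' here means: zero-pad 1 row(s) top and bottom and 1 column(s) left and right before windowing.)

-2

The receptive field on the zero-padded input at this output position is [2 1 0 / 0 0 1 / 3 2 1]. Elementwise product with the kernel and sum: 2·1 + 1·-1 + 0·-2 + 0·-2 + 1·1 + 3·-1 + 2·-1 + 1·1.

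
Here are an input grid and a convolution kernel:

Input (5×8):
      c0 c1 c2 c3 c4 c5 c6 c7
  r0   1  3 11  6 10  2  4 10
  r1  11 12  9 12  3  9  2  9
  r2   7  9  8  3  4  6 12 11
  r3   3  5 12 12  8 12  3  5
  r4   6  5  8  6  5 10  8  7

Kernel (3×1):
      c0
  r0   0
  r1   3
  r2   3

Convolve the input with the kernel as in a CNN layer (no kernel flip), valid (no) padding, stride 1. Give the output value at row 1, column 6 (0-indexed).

The receptive field on the input at this output position is [2 / 12 / 3]. Elementwise product with the kernel and sum: 12·3 + 3·3.

45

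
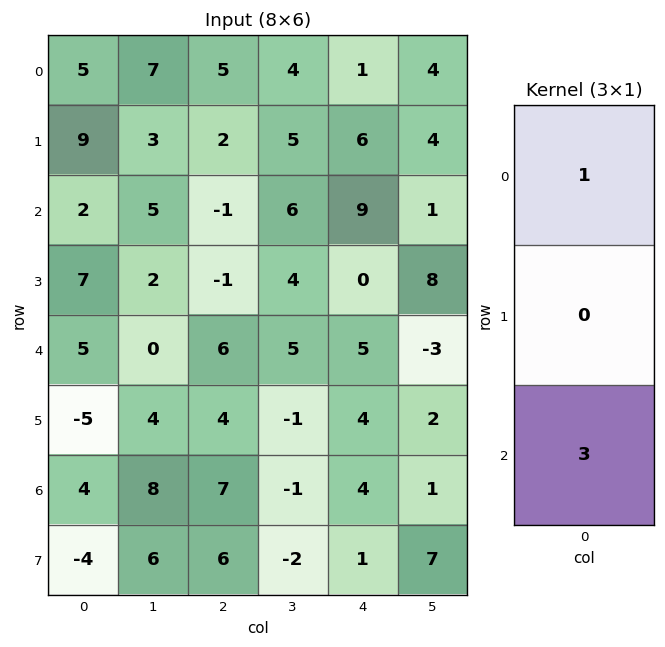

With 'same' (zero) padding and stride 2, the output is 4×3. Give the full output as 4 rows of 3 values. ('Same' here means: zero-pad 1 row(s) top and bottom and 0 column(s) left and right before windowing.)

Output[0,0]: The receptive field on the zero-padded input at this output position is [0 / 5 / 9]. Elementwise product with the kernel and sum: 0·1 + 9·3.
Output[0,1]: The receptive field on the zero-padded input at this output position is [0 / 5 / 2]. Elementwise product with the kernel and sum: 0·1 + 2·3.

27 6 18
30 -1 6
-8 11 12
-17 22 7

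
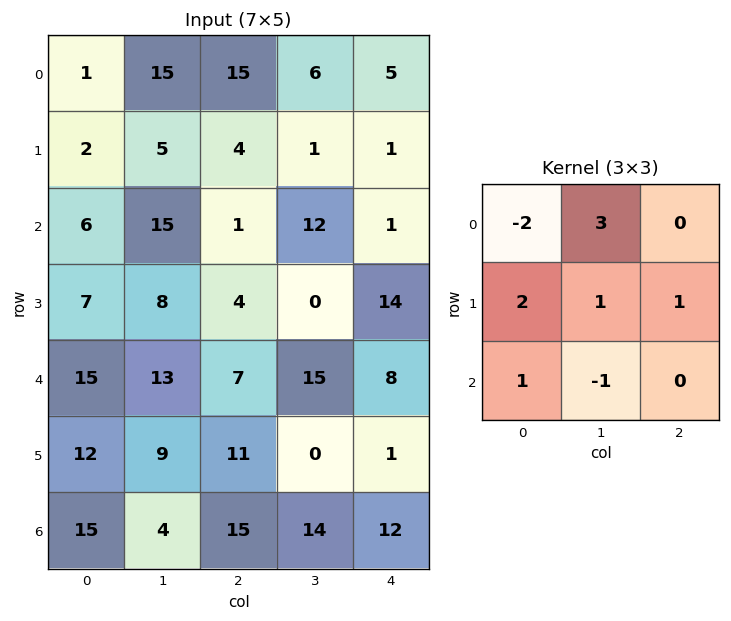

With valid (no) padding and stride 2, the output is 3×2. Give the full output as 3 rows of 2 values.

Output[0,0]: The receptive field on the input at this output position is [1 15 15 / 2 5 4 / 6 15 1]. Elementwise product with the kernel and sum: 1·-2 + 15·3 + 2·2 + 5·1 + 4·1 + 6·1 + 15·-1.
Output[0,1]: The receptive field on the input at this output position is [15 6 5 / 4 1 1 / 1 12 1]. Elementwise product with the kernel and sum: 15·-2 + 6·3 + 4·2 + 1·1 + 1·1 + 1·1 + 12·-1.

47 -13
61 48
64 55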